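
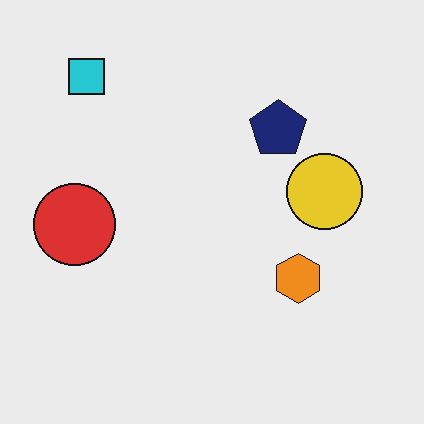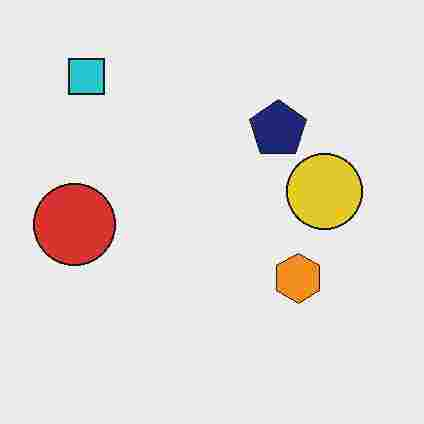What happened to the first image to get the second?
Heavily JPEG-compressed with obvious blocking artifacts.

Blocky 8×8 compression artifacts appear around shape edges and the flat background shows ringing — characteristic JPEG degradation.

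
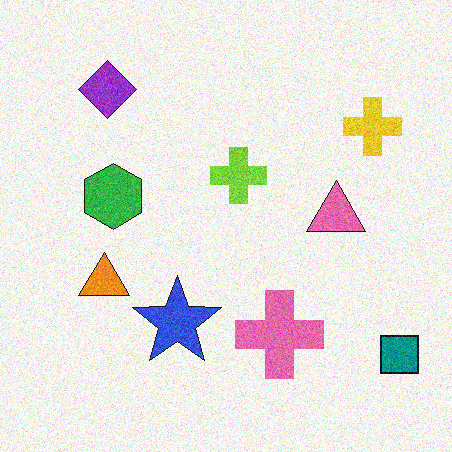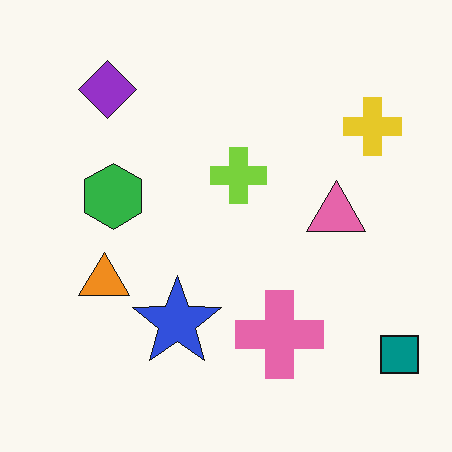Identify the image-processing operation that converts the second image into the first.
This is the original image degraded with visible gaussian noise.

Random speckle covers the whole image, including the flat background.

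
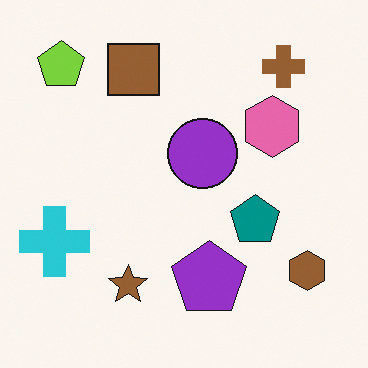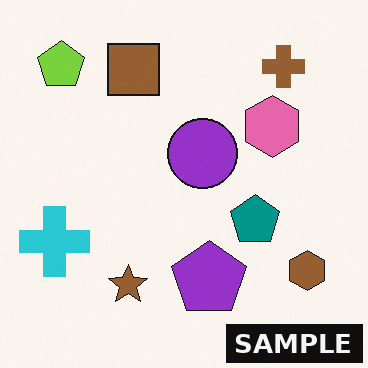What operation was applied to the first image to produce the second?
The image was watermarked with the text "SAMPLE" in the lower-right corner.

A dark label reading "SAMPLE" appears in the lower-right corner.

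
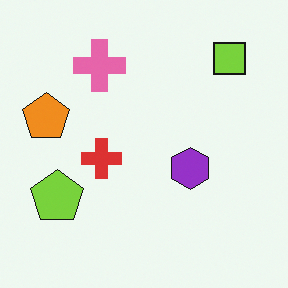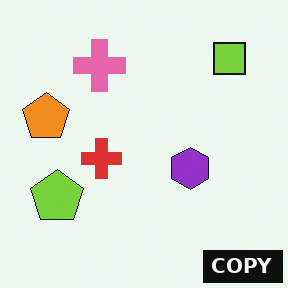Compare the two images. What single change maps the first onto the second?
The image was watermarked with the text "COPY" in the lower-right corner.

A dark label reading "COPY" appears in the lower-right corner.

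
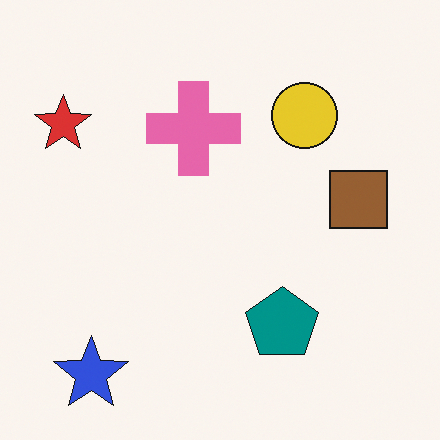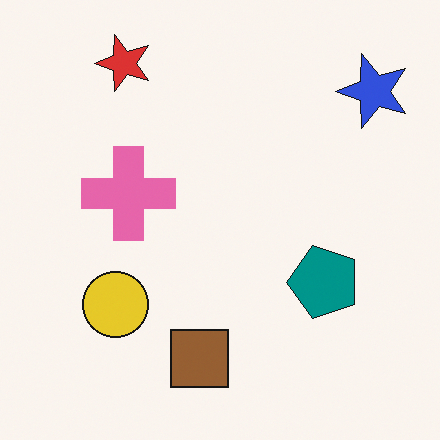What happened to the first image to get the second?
The second image is the first transposed (reflected across the top-left ↔ bottom-right diagonal).

Shapes have swapped their row and column positions — what was in the top-right is now in the bottom-left — a diagonal reflection.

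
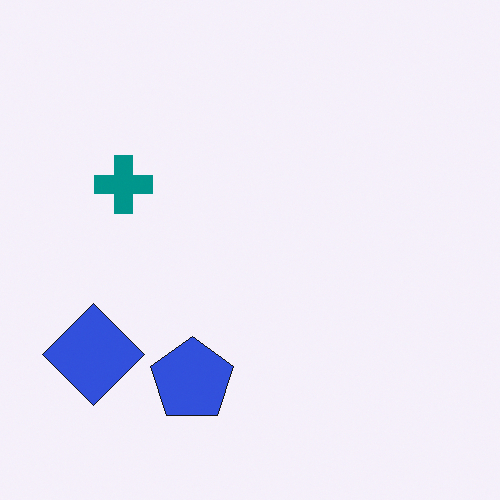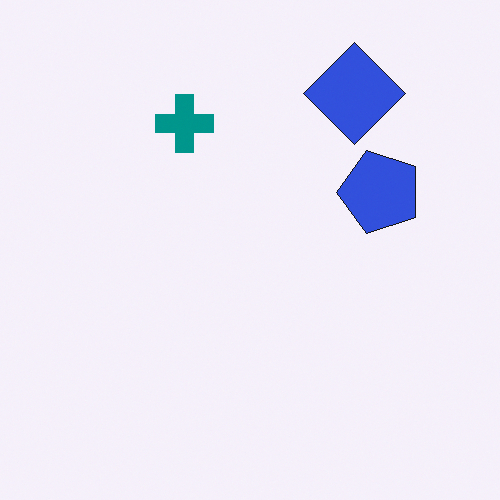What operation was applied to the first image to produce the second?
The second image is the first transposed (reflected across the top-left ↔ bottom-right diagonal).

Shapes have swapped their row and column positions — what was in the top-right is now in the bottom-left — a diagonal reflection.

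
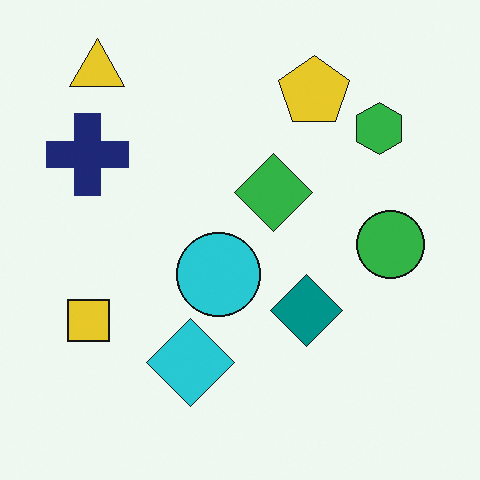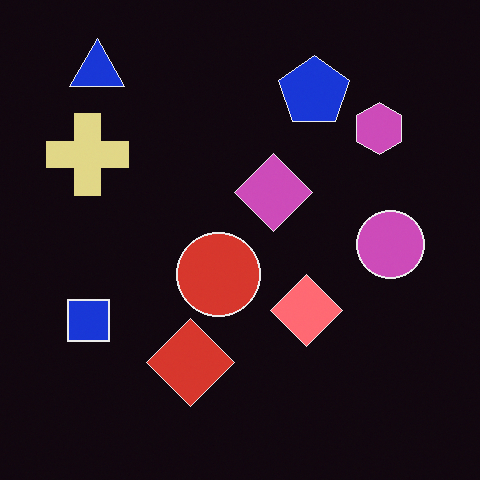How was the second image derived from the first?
This is the original image color-inverted (negative).

The light background has become dark and every shape's color is its complement — a photographic negative.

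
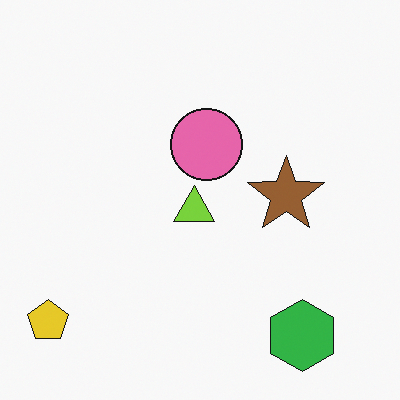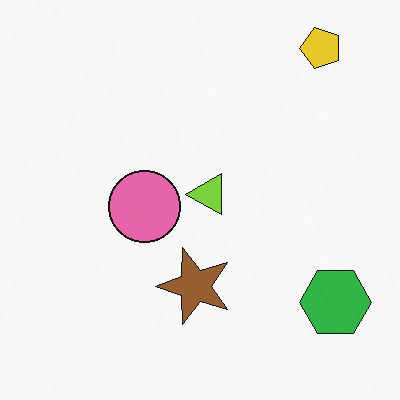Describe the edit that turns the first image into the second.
This is the original image transposed (reflected across the top-left ↔ bottom-right diagonal).

Shapes have swapped their row and column positions — what was in the top-right is now in the bottom-left — a diagonal reflection.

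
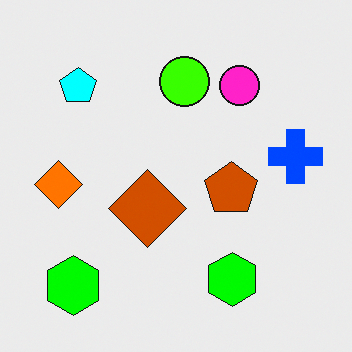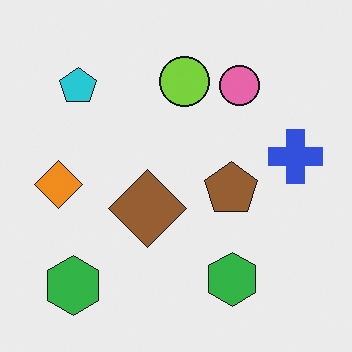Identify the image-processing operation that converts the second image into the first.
This is the original image made much more vivid (saturation change).

All colors are more vivid — a global saturation change.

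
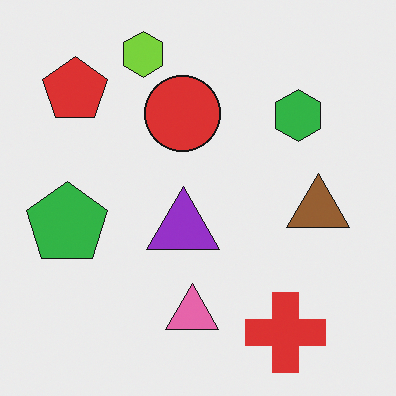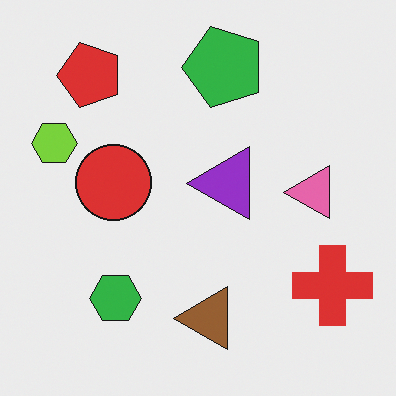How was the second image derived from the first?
The image was transposed (reflected across the top-left ↔ bottom-right diagonal).

Shapes have swapped their row and column positions — what was in the top-right is now in the bottom-left — a diagonal reflection.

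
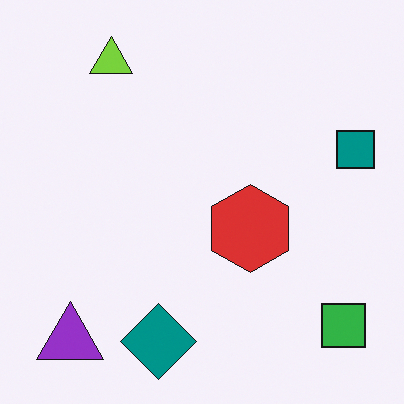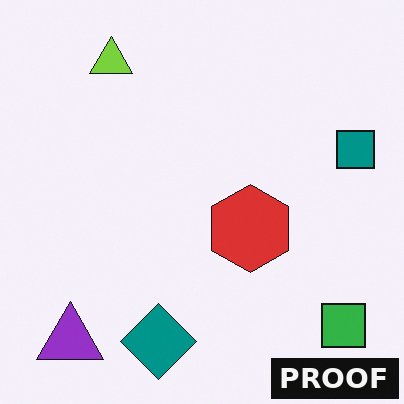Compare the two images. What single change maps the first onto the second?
The image was watermarked with the text "PROOF" in the lower-right corner.

A dark label reading "PROOF" appears in the lower-right corner.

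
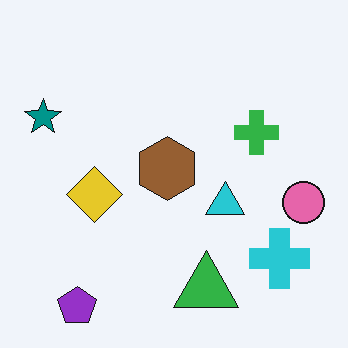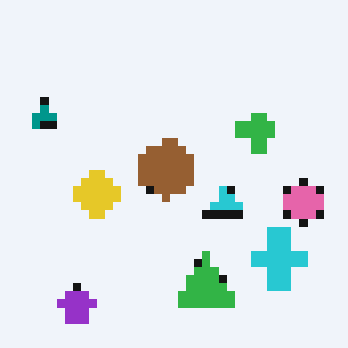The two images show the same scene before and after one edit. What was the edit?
It was pixelated into visible square blocks.

Shapes are reduced to large square blocks; fine edges and outlines are lost — a downscale-then-upscale (mosaic) effect.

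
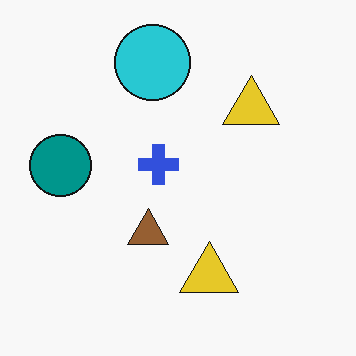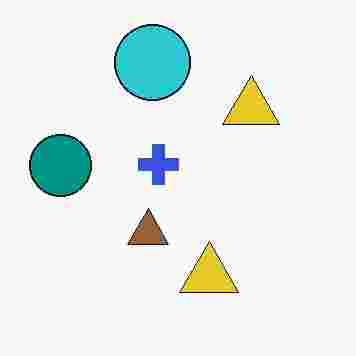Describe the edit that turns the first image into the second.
This is the original image heavily JPEG-compressed with obvious blocking artifacts.

Blocky 8×8 compression artifacts appear around shape edges and the flat background shows ringing — characteristic JPEG degradation.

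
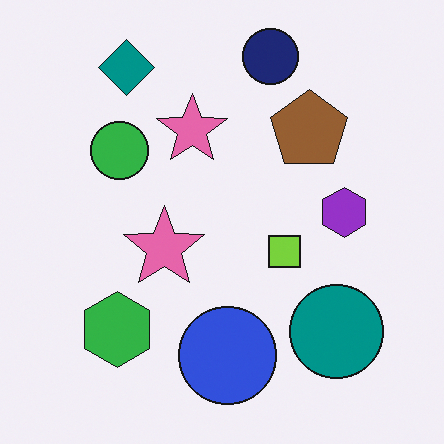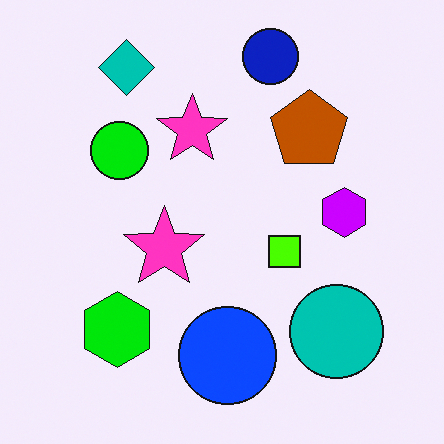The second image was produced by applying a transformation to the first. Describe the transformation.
This is the original image made much more vivid (saturation change).

All colors are more vivid — a global saturation change.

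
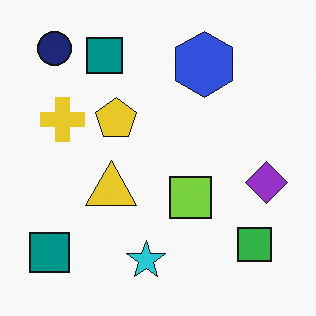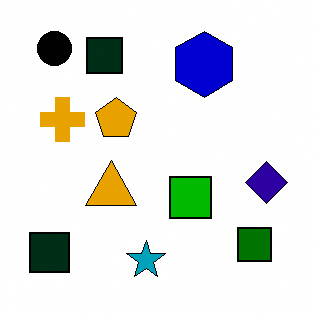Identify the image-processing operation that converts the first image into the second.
The transformation is: boosted in contrast.

Tones are pushed away from mid-grey across the whole image — a global contrast change.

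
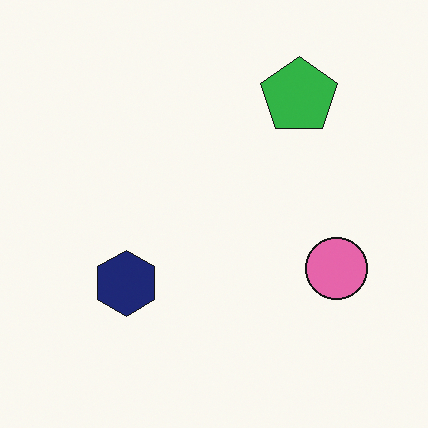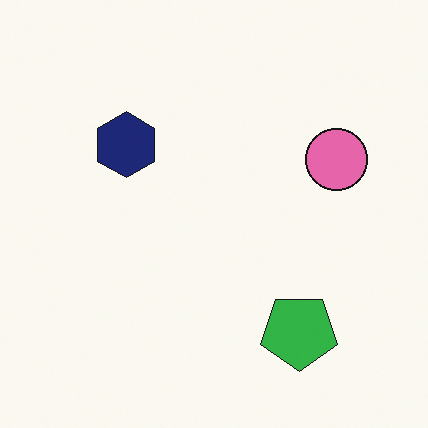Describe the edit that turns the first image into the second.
The second image is the first flipped vertically (top ↔ bottom).

The green pentagon is in the top-right of the first image and the bottom-right of the second — shapes on opposite sides of the horizontal midline have swapped in a mirror flip.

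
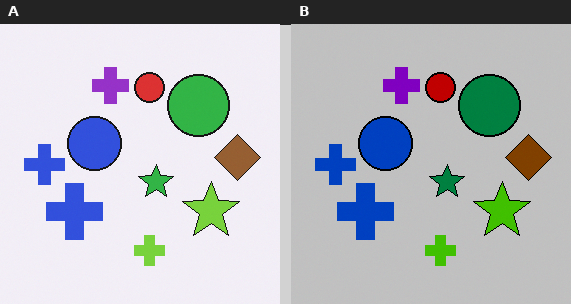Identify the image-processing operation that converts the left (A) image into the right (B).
The right (B) image is the left (A) heavily posterized to just a handful of flat colors.

Each flat color has snapped to a coarser quantized level — most visibly, the near-white background has dropped to a flat grey.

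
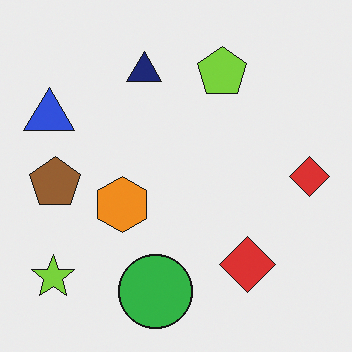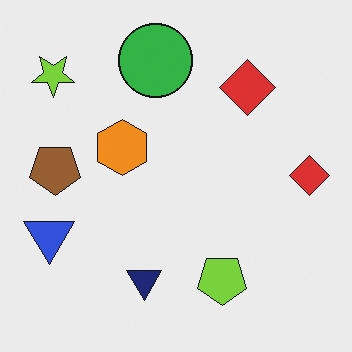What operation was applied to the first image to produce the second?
The image was flipped vertically (top ↔ bottom).

The green circle is in the bottom of the first image and the top of the second — shapes on opposite sides of the horizontal midline have swapped in a mirror flip.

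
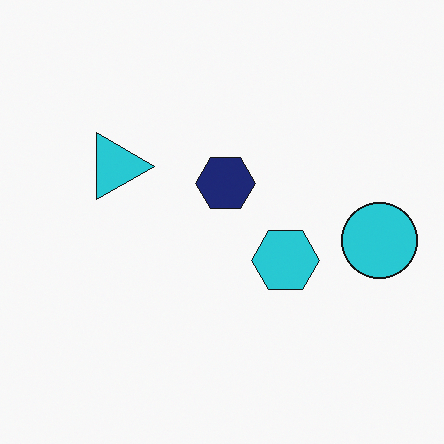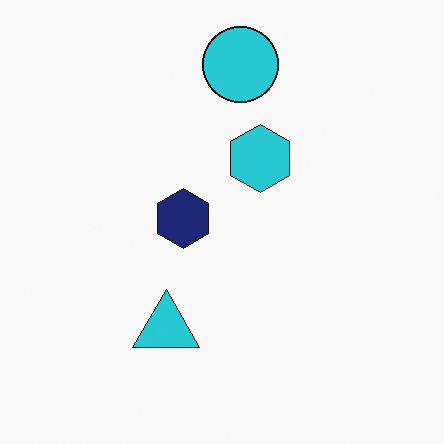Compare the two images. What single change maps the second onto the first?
The transformation is: rotated 90° clockwise.

The cyan circle sits in the top of the second image and the right of the first — consistent with a whole-image 90° clockwise rotation.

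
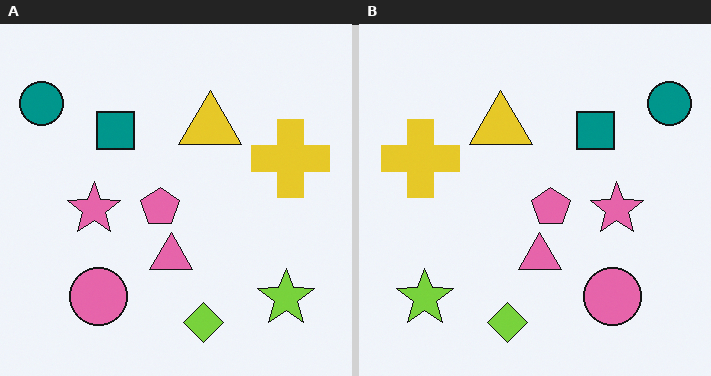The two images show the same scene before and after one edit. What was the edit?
The transformation is: flipped horizontally (left ↔ right).

The teal circle is in the top-left of the left (A) image and the top-right of the right (B) — shapes on opposite sides of the vertical midline have swapped in a mirror flip.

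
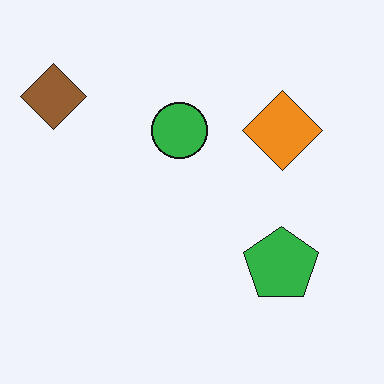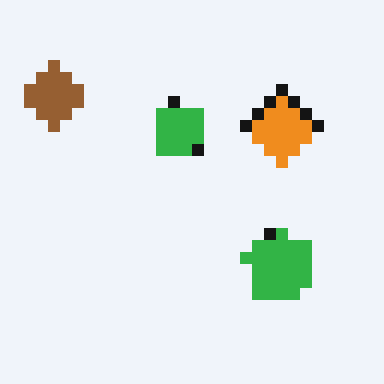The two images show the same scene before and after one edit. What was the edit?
The second image is the first coarsely pixelated.

Shapes are reduced to large square blocks; fine edges and outlines are lost — a downscale-then-upscale (mosaic) effect.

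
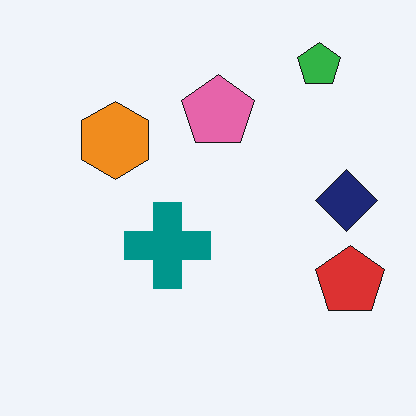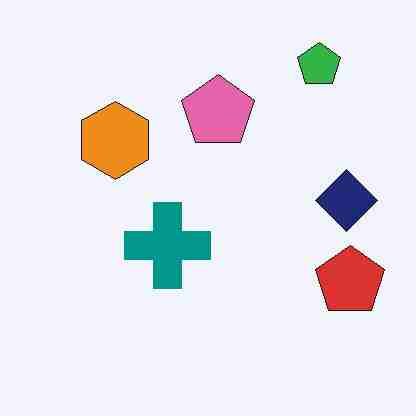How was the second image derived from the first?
The image was degraded with heavy JPEG compression.

Blocky 8×8 compression artifacts appear around shape edges and the flat background shows ringing — characteristic JPEG degradation.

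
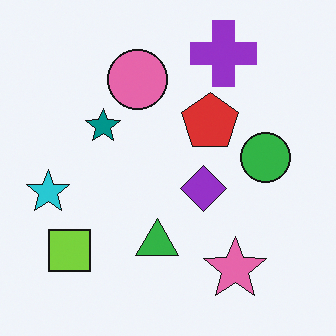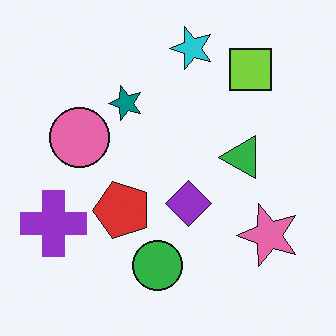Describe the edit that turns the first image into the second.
This is the original image transposed (reflected across the top-left ↔ bottom-right diagonal).

Shapes have swapped their row and column positions — what was in the top-right is now in the bottom-left — a diagonal reflection.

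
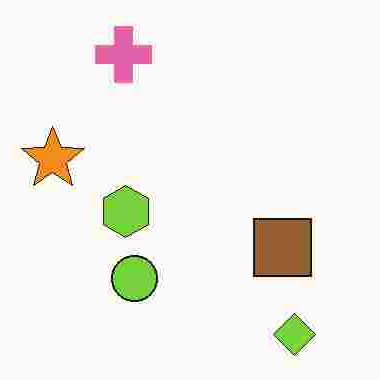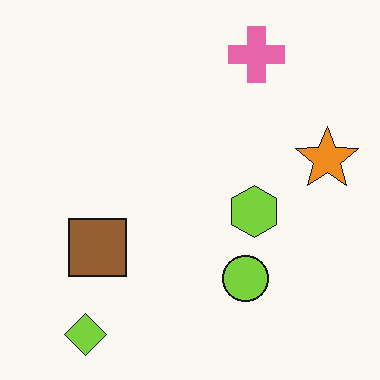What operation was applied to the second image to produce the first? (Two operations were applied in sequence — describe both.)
The transformation is: degraded with heavy JPEG compression, then flipped horizontally (left ↔ right).

Blocky 8×8 compression artifacts appear around shape edges and the flat background shows ringing — characteristic JPEG degradation. The orange star is in the right of the second image and the left of the first — shapes on opposite sides of the vertical midline have swapped in a mirror flip.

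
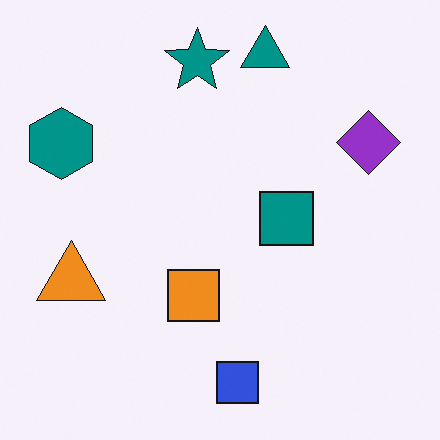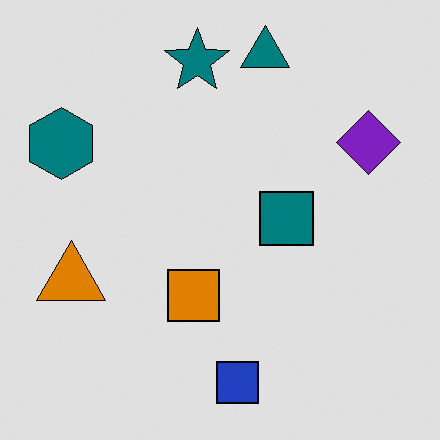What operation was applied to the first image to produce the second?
Moderately posterized.

Each flat color has snapped to a coarser quantized level — most visibly, the near-white background has dropped to a flat grey.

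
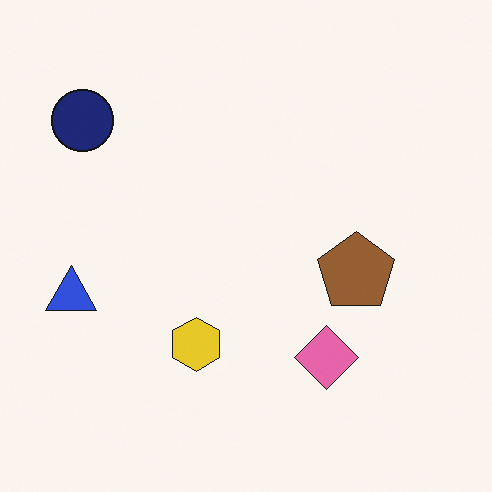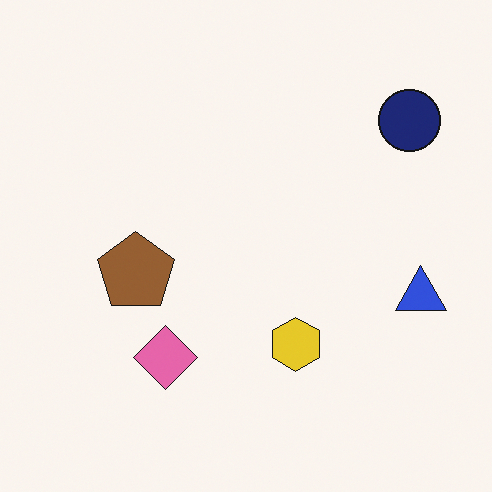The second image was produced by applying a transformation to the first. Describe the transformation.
The transformation is: flipped horizontally (left ↔ right).

The blue triangle is in the left of the first image and the right of the second — shapes on opposite sides of the vertical midline have swapped in a mirror flip.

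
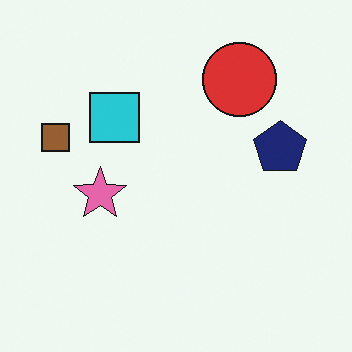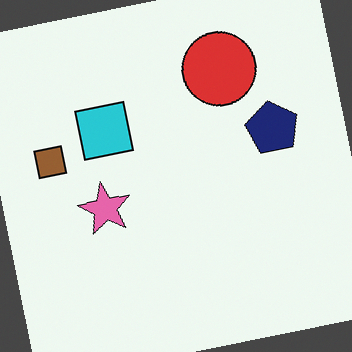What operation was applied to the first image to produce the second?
It was rotated counter-clockwise by a slight angle.

Every shape is tilted by the same angle and the image corners show triangular fill wedges — a whole-image rotation by a non-right angle.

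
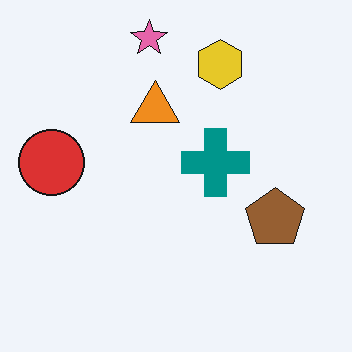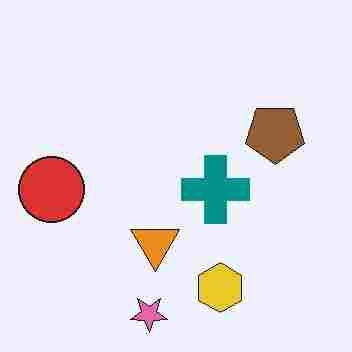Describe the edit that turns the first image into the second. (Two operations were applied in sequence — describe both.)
The image was flipped vertically (top ↔ bottom), then degraded with heavy JPEG compression.

The pink star is in the top of the first image and the bottom of the second — shapes on opposite sides of the horizontal midline have swapped in a mirror flip. Blocky 8×8 compression artifacts appear around shape edges and the flat background shows ringing — characteristic JPEG degradation.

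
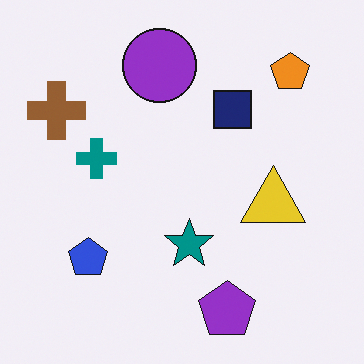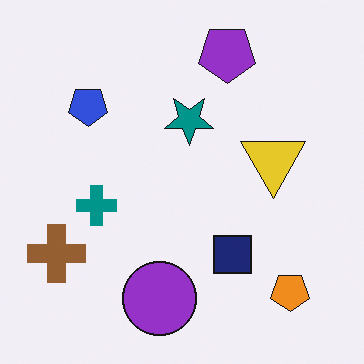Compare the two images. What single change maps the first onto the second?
It was flipped vertically (top ↔ bottom).

The purple pentagon is in the bottom of the first image and the top of the second — shapes on opposite sides of the horizontal midline have swapped in a mirror flip.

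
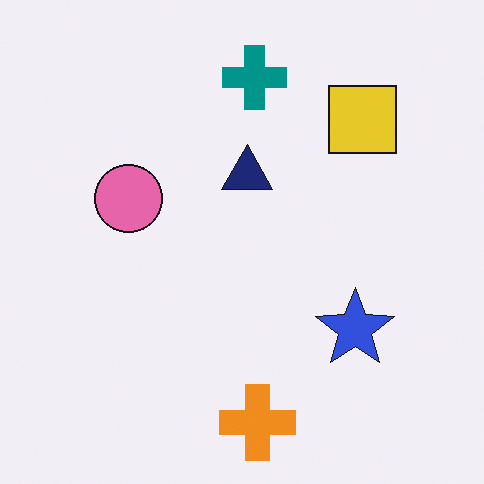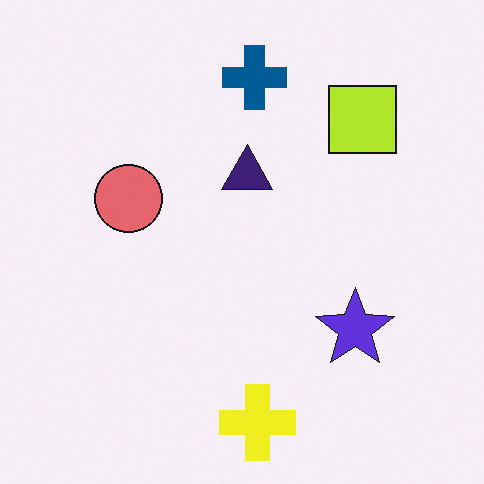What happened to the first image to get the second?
This is the original image hue-shifted slightly.

Every shape's color has rotated by the same amount around the hue wheel — a uniform hue shift.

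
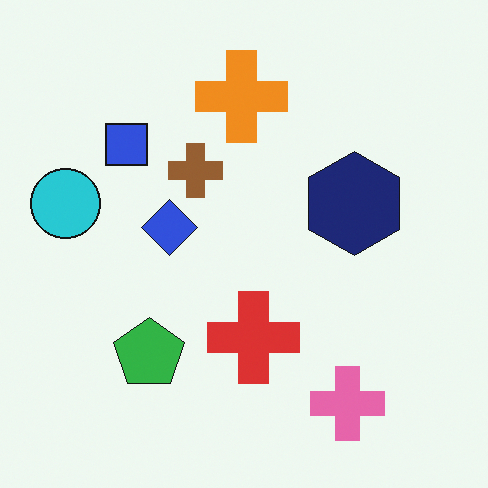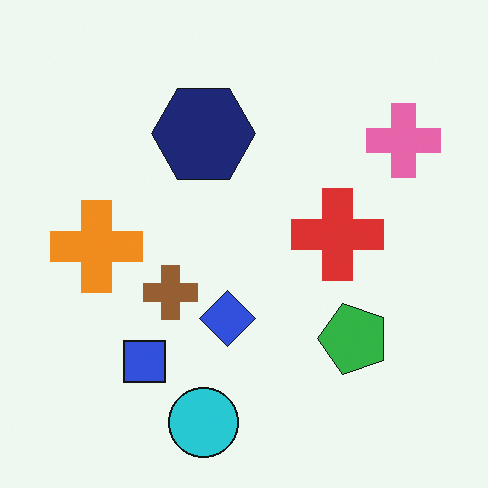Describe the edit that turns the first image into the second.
This is the original image rotated 90° counter-clockwise.

The pink cross sits in the bottom-right of the first image and the top-right of the second — consistent with a whole-image 90° counter-clockwise rotation.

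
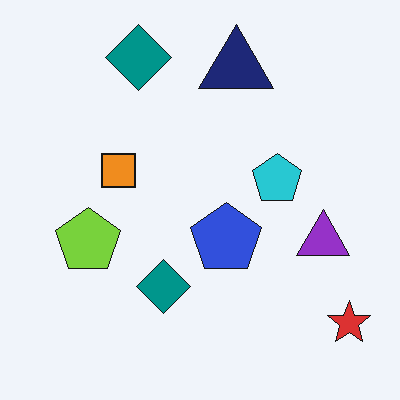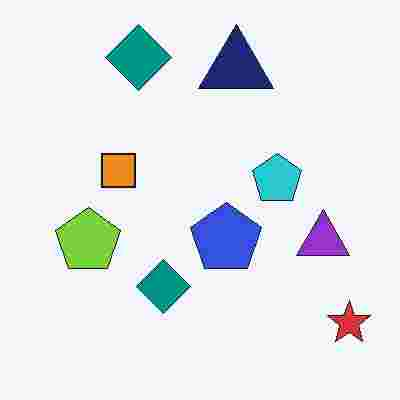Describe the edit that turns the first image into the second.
Heavily JPEG-compressed with obvious blocking artifacts.

Blocky 8×8 compression artifacts appear around shape edges and the flat background shows ringing — characteristic JPEG degradation.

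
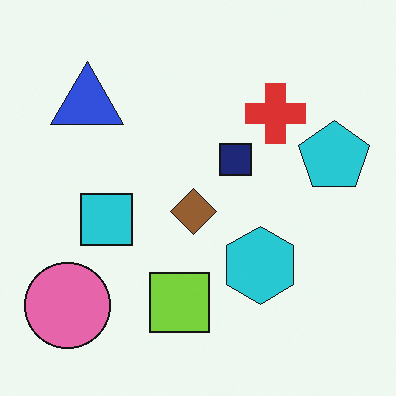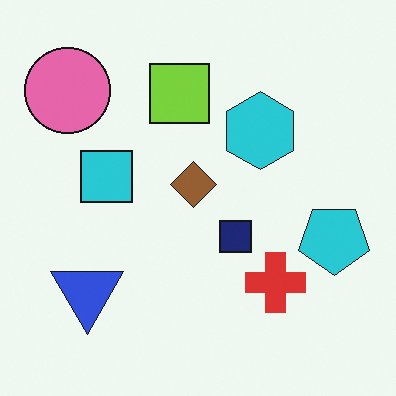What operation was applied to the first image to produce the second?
The transformation is: flipped vertically (top ↔ bottom).

The pink circle is in the bottom-left of the first image and the top-left of the second — shapes on opposite sides of the horizontal midline have swapped in a mirror flip.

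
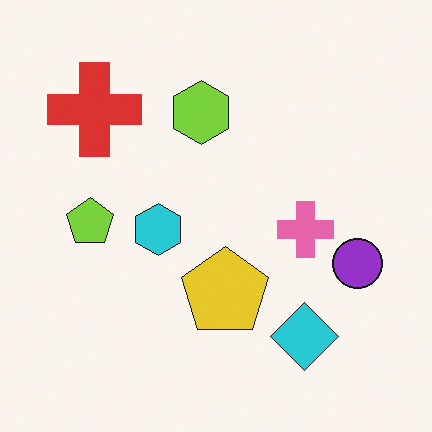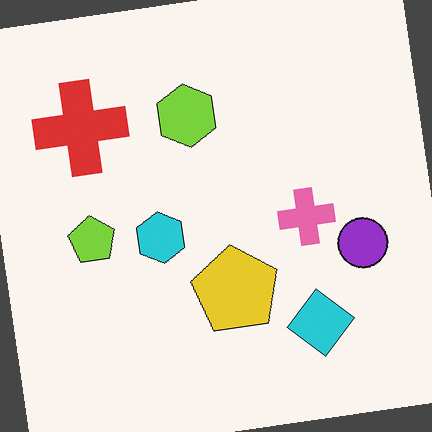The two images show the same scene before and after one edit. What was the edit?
The image was rotated counter-clockwise by a small amount.

Every shape is tilted by the same angle and the image corners show triangular fill wedges — a whole-image rotation by a non-right angle.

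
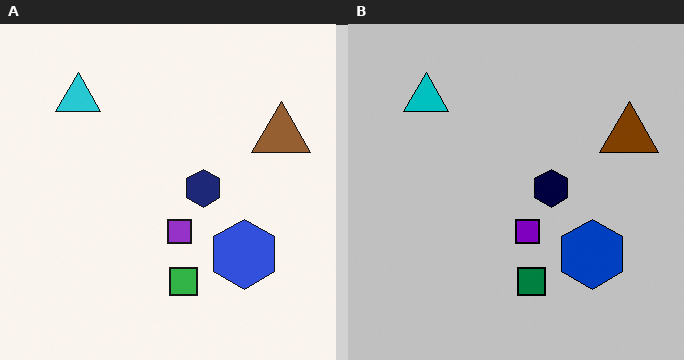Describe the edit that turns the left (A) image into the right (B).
The transformation is: aggressively posterized.

Each flat color has snapped to a coarser quantized level — most visibly, the near-white background has dropped to a flat grey.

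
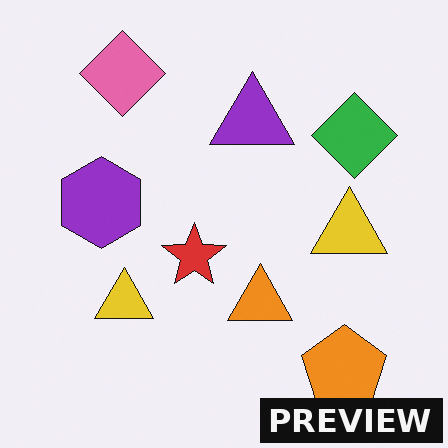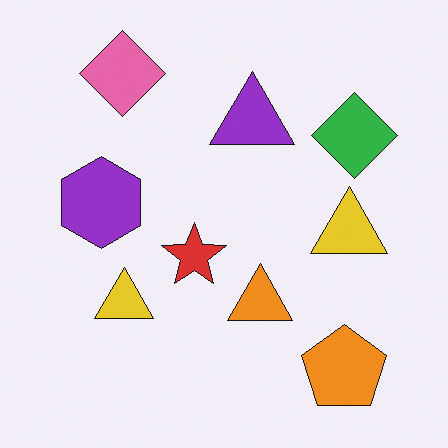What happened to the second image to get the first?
Watermarked with the text "PREVIEW" in the lower-right corner.

A dark label reading "PREVIEW" appears in the lower-right corner.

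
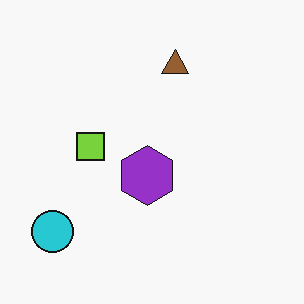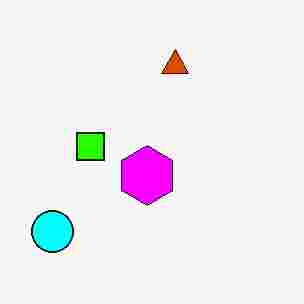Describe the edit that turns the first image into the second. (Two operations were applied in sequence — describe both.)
This is the original image heavily oversaturated, then degraded with heavy JPEG compression.

All colors are more vivid — a global saturation change. Blocky 8×8 compression artifacts appear around shape edges and the flat background shows ringing — characteristic JPEG degradation.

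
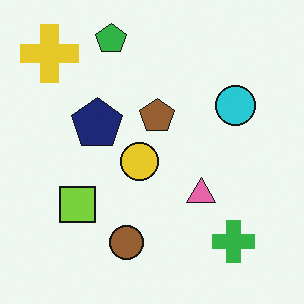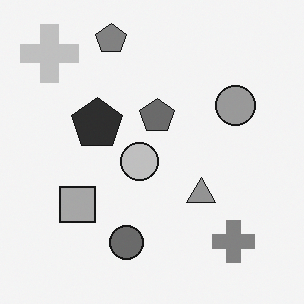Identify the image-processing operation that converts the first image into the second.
It was converted to grayscale.

All color is removed — every shape is now a shade of grey.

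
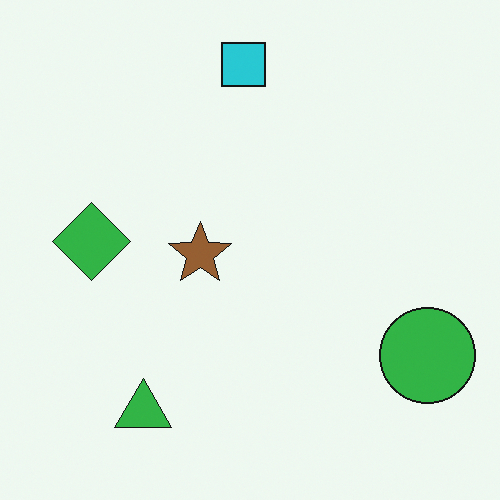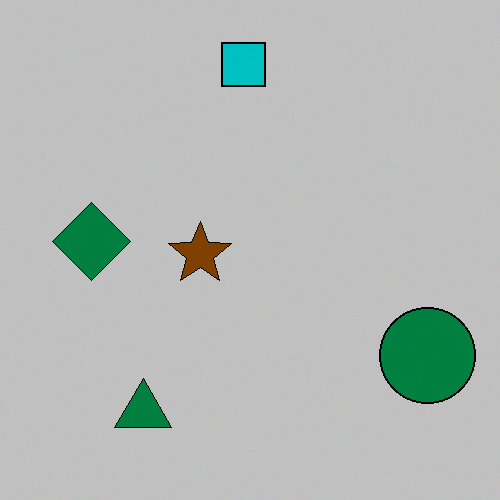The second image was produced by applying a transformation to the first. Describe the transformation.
This is the original image heavily posterized to just a handful of flat colors.

Each flat color has snapped to a coarser quantized level — most visibly, the near-white background has dropped to a flat grey.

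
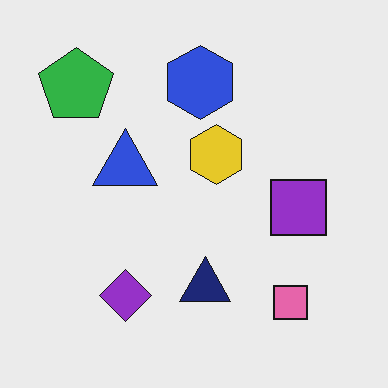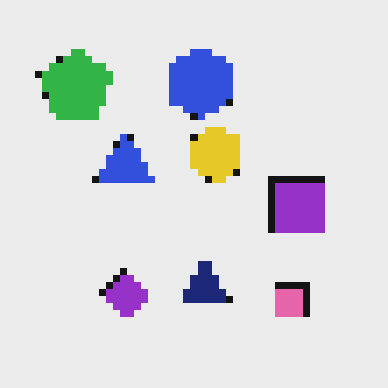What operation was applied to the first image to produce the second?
The image was moderately pixelated.

Shapes are reduced to large square blocks; fine edges and outlines are lost — a downscale-then-upscale (mosaic) effect.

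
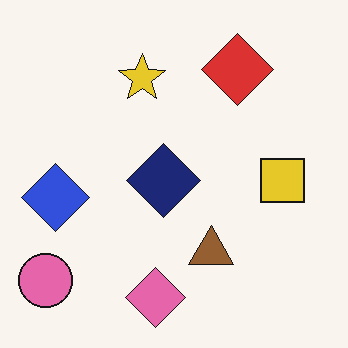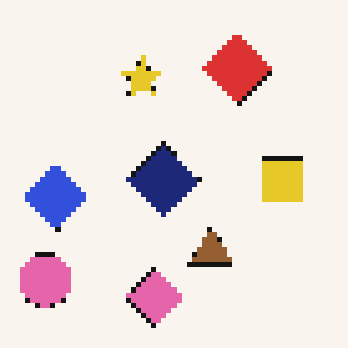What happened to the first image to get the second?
The transformation is: lightly pixelated (a mild mosaic effect).

Shapes are reduced to large square blocks; fine edges and outlines are lost — a downscale-then-upscale (mosaic) effect.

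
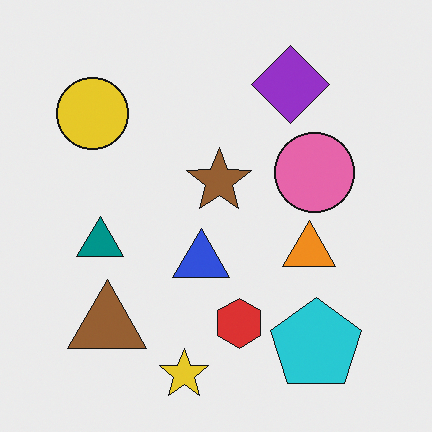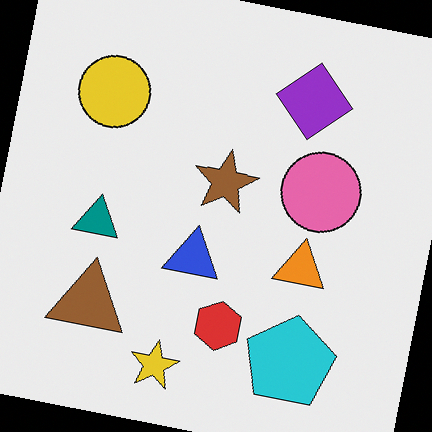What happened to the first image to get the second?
The transformation is: rotated clockwise by a small amount.

Every shape is tilted by the same angle and the image corners show triangular fill wedges — a whole-image rotation by a non-right angle.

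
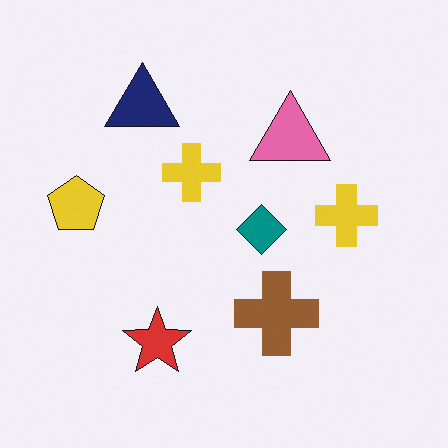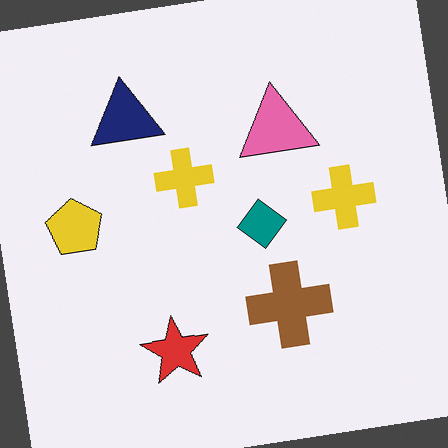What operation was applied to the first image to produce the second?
The second image is the first rotated counter-clockwise by a few degrees.

Every shape is tilted by the same angle and the image corners show triangular fill wedges — a whole-image rotation by a non-right angle.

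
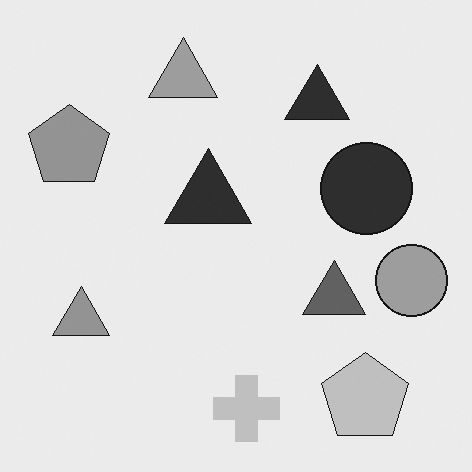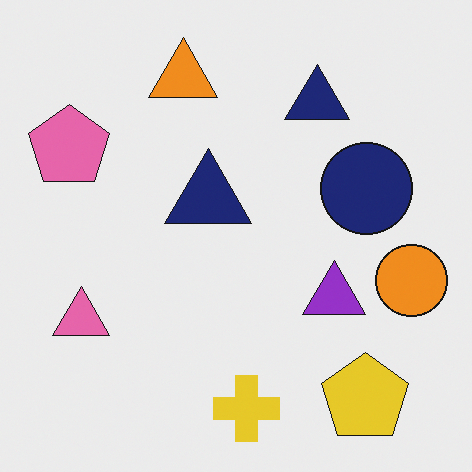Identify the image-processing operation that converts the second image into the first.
The transformation is: converted to grayscale.

All color is removed — every shape is now a shade of grey.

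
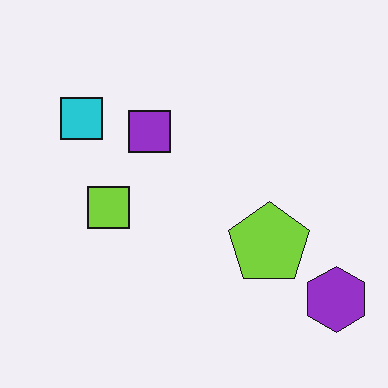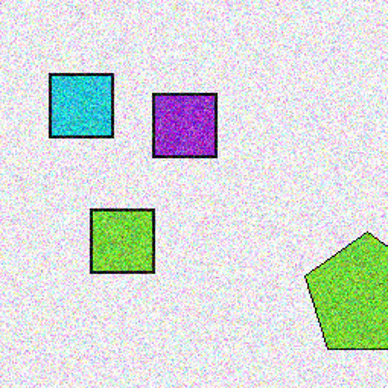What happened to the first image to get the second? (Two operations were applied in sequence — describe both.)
The image was degraded with heavy additive noise, then cropped slightly and scaled back up.

Random speckle covers the whole image, including the flat background. The visible shapes are larger and the field of view is narrower; shapes near the original edges may be partly or wholly outside the frame — a crop-and-rescale.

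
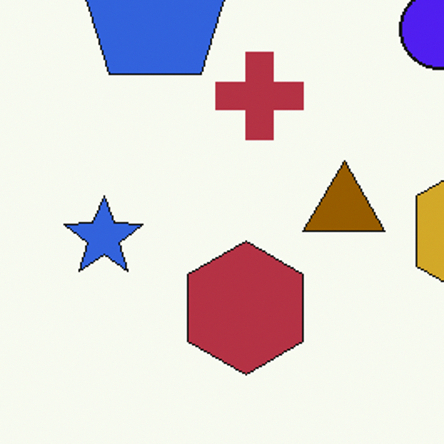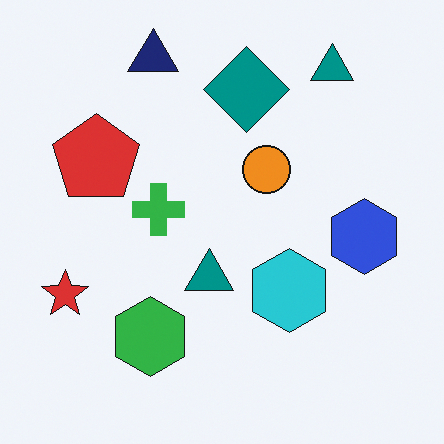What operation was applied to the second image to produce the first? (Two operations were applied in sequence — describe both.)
This is the original image cropped tightly and scaled back up, then hue-shifted by a large amount.

The visible shapes are larger and the field of view is narrower; shapes near the original edges may be partly or wholly outside the frame — a crop-and-rescale. Every shape's color has rotated by the same amount around the hue wheel — a uniform hue shift.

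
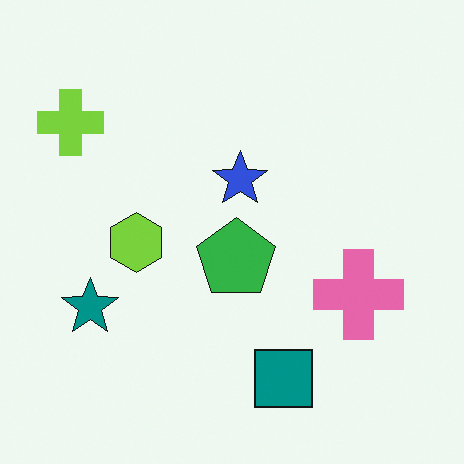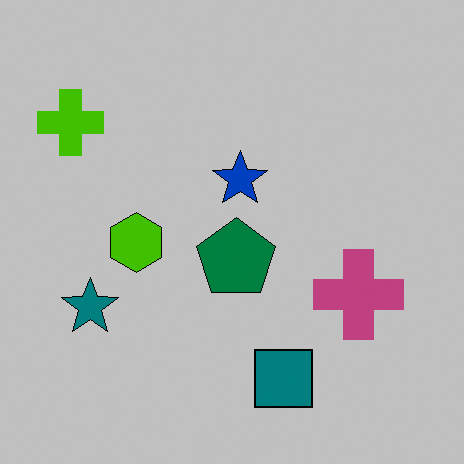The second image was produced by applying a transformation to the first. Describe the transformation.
Aggressively posterized.

Each flat color has snapped to a coarser quantized level — most visibly, the near-white background has dropped to a flat grey.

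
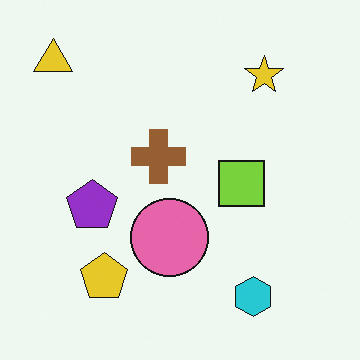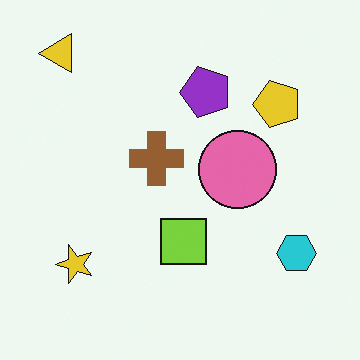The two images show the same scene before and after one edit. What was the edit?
The transformation is: transposed (reflected across the top-left ↔ bottom-right diagonal).

Shapes have swapped their row and column positions — what was in the top-right is now in the bottom-left — a diagonal reflection.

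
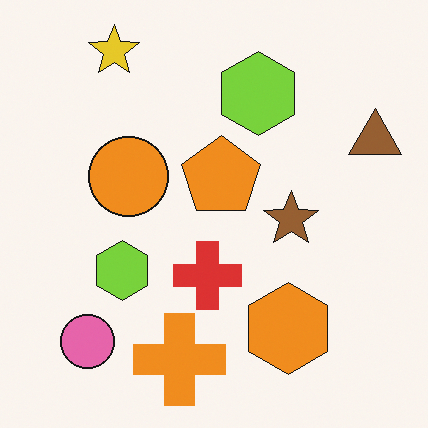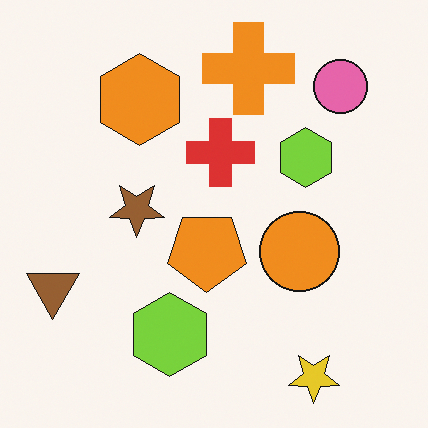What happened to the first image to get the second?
It was rotated 180°.

The yellow star sits in the top-left of the first image and the bottom-right of the second — consistent with a whole-image 180° rotation.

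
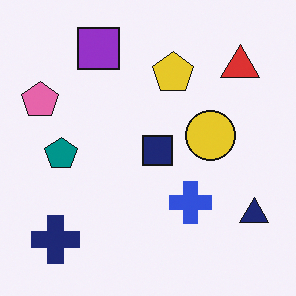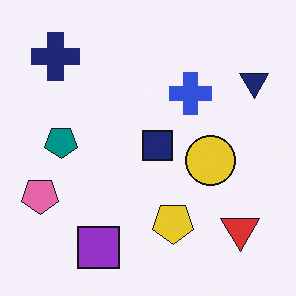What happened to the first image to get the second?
It was flipped vertically (top ↔ bottom).

The purple square is in the top-left of the first image and the bottom-left of the second — shapes on opposite sides of the horizontal midline have swapped in a mirror flip.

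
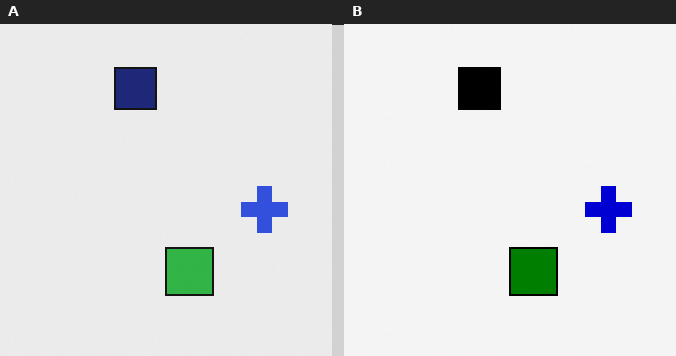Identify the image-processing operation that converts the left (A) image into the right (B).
Given much higher contrast.

Tones are pushed away from mid-grey across the whole image — a global contrast change.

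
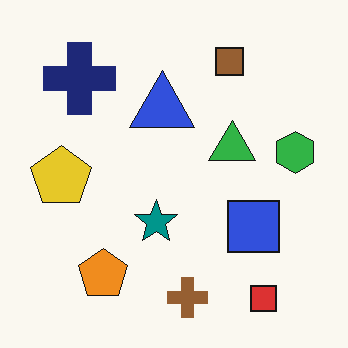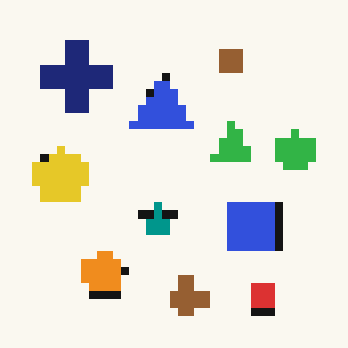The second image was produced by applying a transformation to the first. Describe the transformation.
Pixelated into visible square blocks.

Shapes are reduced to large square blocks; fine edges and outlines are lost — a downscale-then-upscale (mosaic) effect.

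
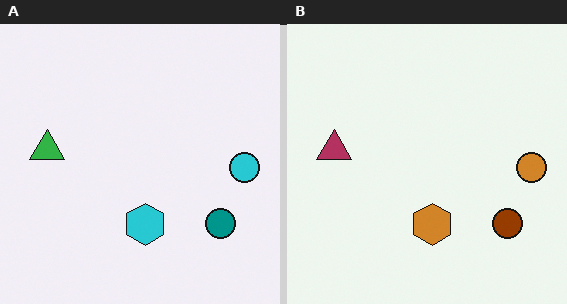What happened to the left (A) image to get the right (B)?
It was hue-shifted through roughly half the color wheel.

Every shape's color has rotated by the same amount around the hue wheel — a uniform hue shift.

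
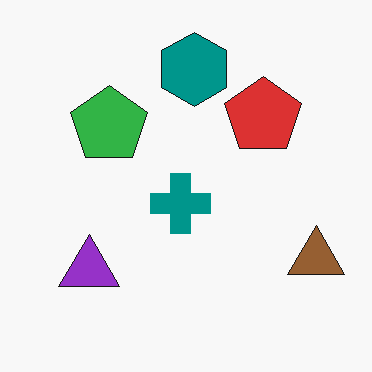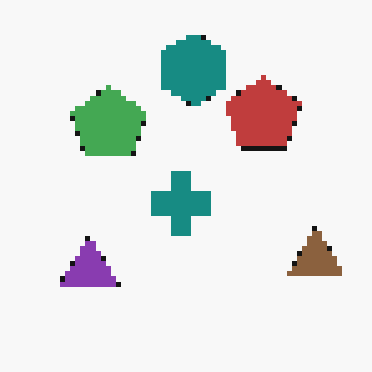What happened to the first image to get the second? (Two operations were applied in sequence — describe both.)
The image was lightly pixelated (a mild mosaic effect), then slightly desaturated.

Shapes are reduced to large square blocks; fine edges and outlines are lost — a downscale-then-upscale (mosaic) effect. All colors are more muted and greyish — a global saturation change.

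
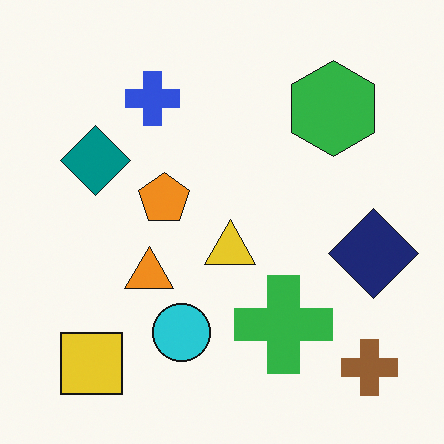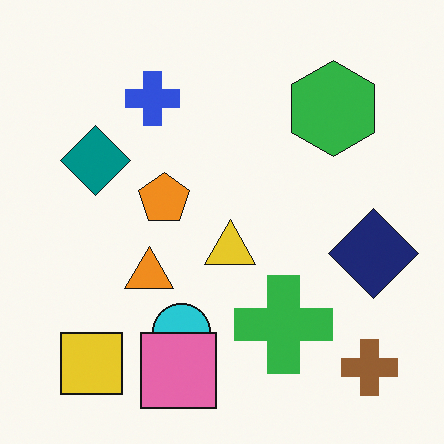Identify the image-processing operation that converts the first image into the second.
It was overlaid with an additional pink square.

A pink square appears in the second image that is absent from the first.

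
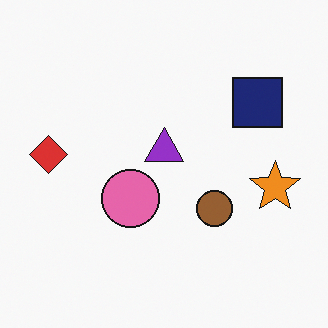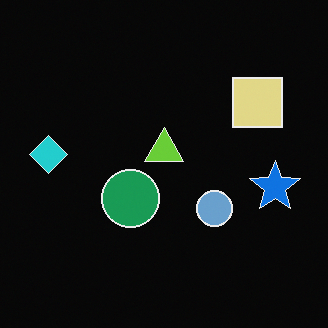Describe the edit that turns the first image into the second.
The image was color-inverted (negative).

The light background has become dark and every shape's color is its complement — a photographic negative.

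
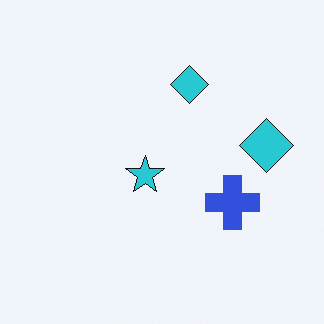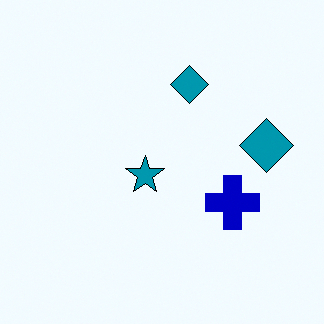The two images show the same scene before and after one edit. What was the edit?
The image was boosted in contrast.

Tones are pushed away from mid-grey across the whole image — a global contrast change.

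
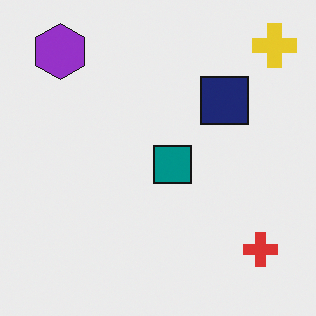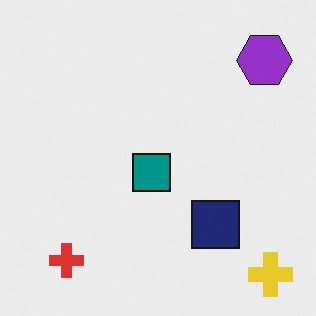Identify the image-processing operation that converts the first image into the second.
It was rotated 90° clockwise.

The yellow cross sits in the top-right of the first image and the bottom-right of the second — consistent with a whole-image 90° clockwise rotation.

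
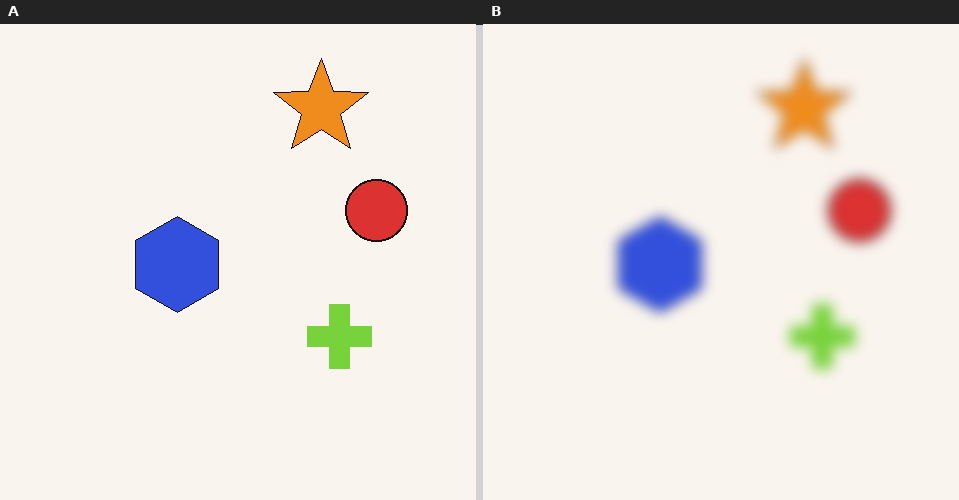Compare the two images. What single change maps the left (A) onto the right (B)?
The image was strongly gaussian-blurred.

Shape edges and outlines are uniformly softened across the whole image.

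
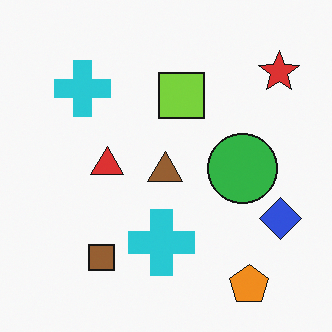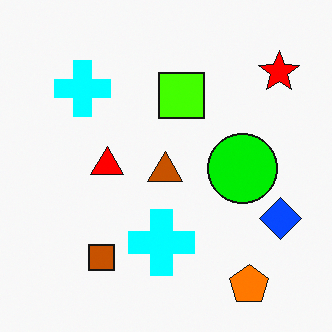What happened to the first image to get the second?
The transformation is: made much more vivid (saturation change).

All colors are more vivid — a global saturation change.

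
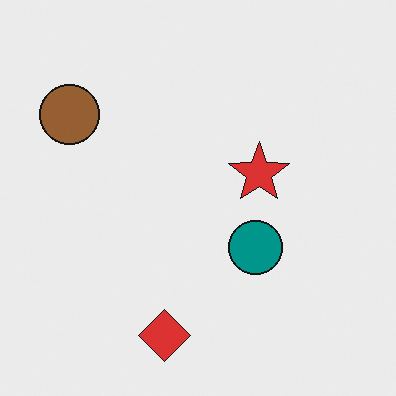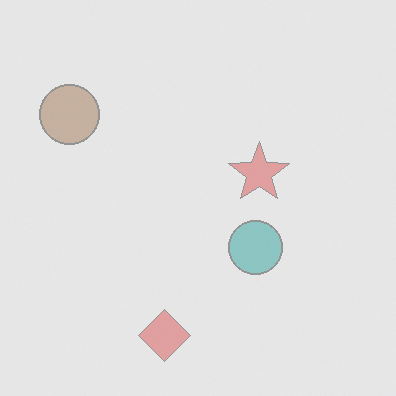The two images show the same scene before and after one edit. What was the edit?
The transformation is: given much lower contrast.

Tones are pushed toward mid-grey across the whole image — a global contrast change.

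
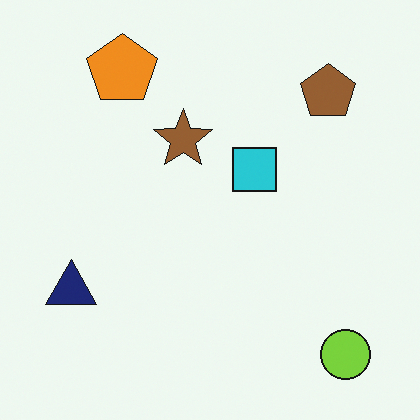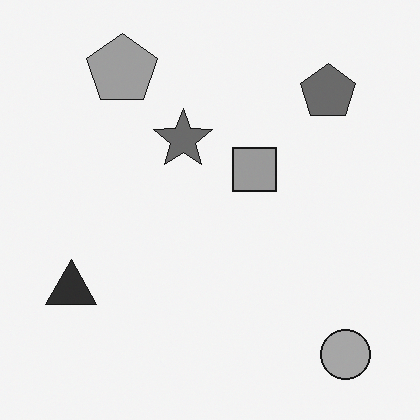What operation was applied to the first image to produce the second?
It was converted to grayscale.

All color is removed — every shape is now a shade of grey.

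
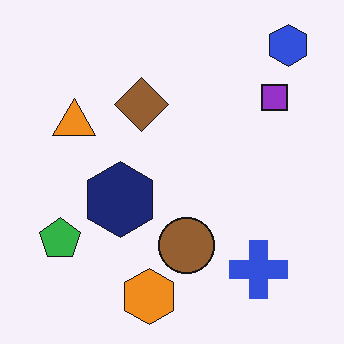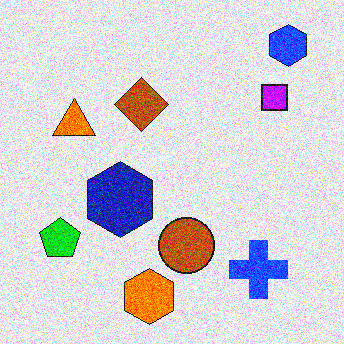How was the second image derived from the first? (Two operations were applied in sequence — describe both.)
The transformation is: degraded with moderate additive noise, then heavily oversaturated.

Random speckle covers the whole image, including the flat background. All colors are more vivid — a global saturation change.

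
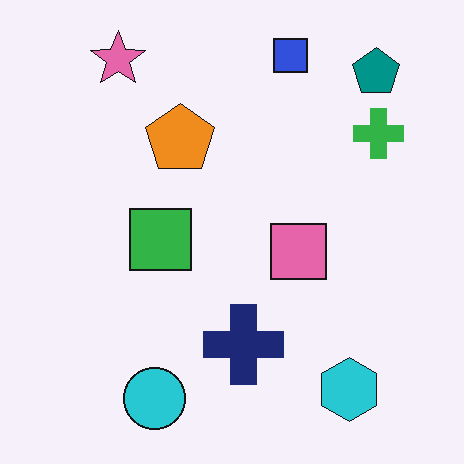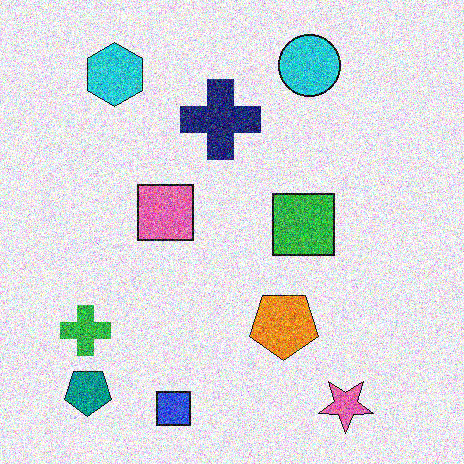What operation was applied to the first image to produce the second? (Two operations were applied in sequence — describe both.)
The image was rotated 180°, then degraded with a thick layer of grain.

The teal pentagon sits in the top-right of the first image and the bottom-left of the second — consistent with a whole-image 180° rotation. Random speckle covers the whole image, including the flat background.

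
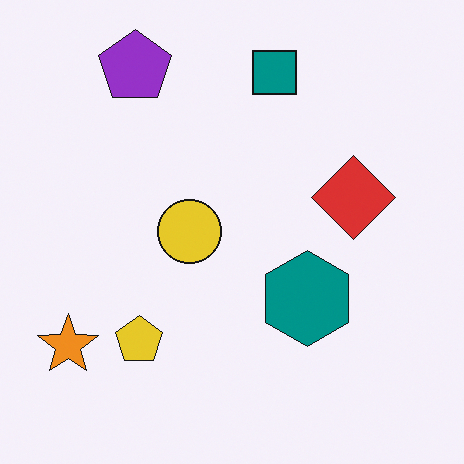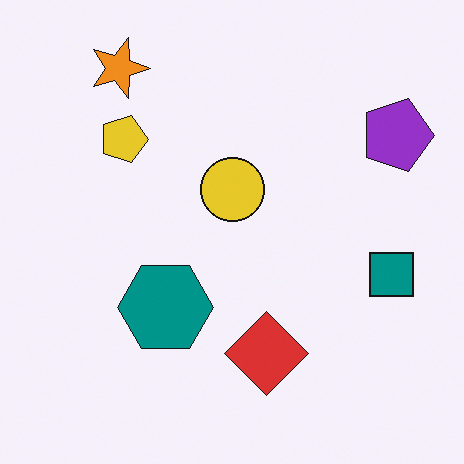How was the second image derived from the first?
The image was rotated 90° clockwise.

The orange star sits in the bottom-left of the first image and the top-left of the second — consistent with a whole-image 90° clockwise rotation.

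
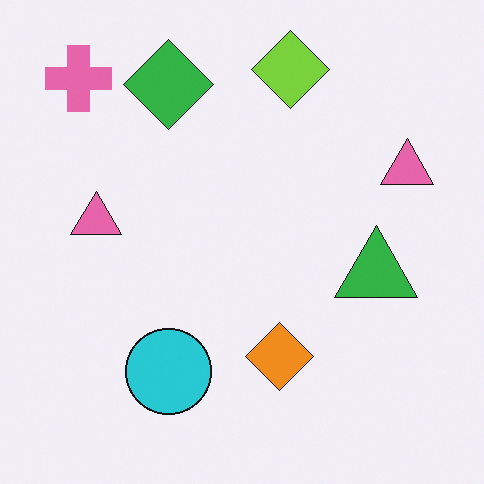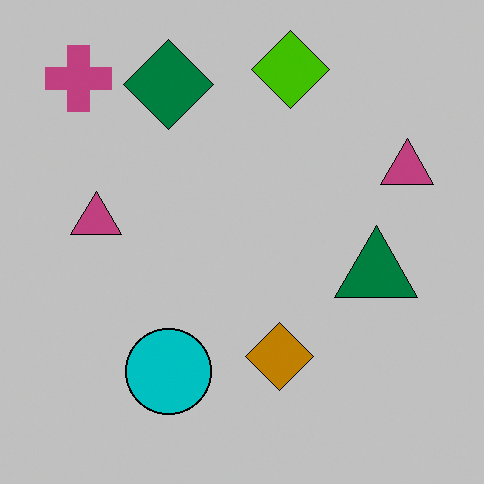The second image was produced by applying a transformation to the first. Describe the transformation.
It was aggressively posterized.

Each flat color has snapped to a coarser quantized level — most visibly, the near-white background has dropped to a flat grey.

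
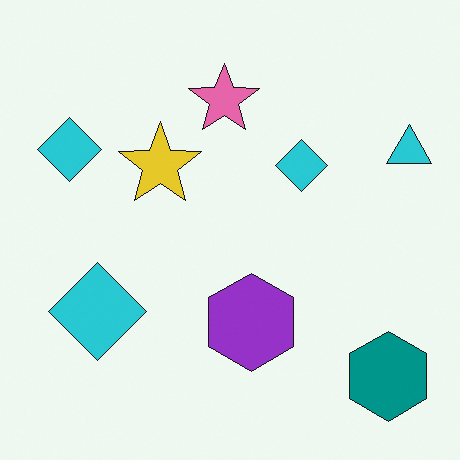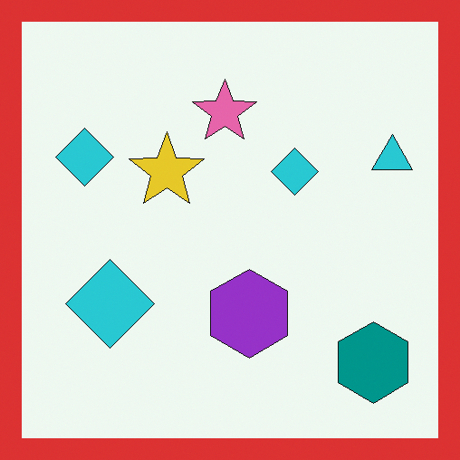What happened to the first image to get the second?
The second image is the first framed with a red border.

A solid red frame runs around the edge of the second image, with the content slightly shrunk inside it.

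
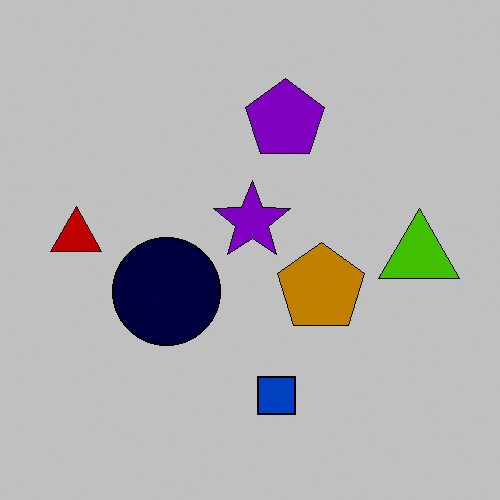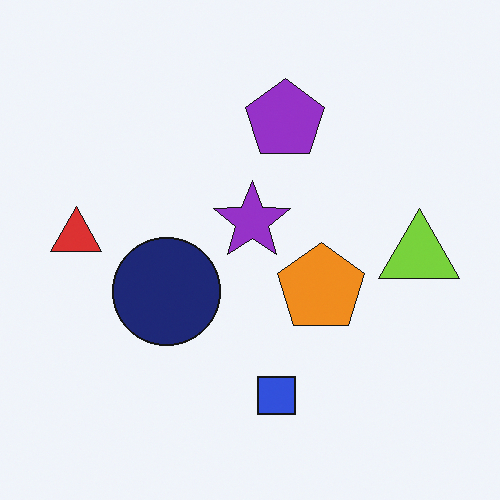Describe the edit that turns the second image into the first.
This is the original image aggressively posterized.

Each flat color has snapped to a coarser quantized level — most visibly, the near-white background has dropped to a flat grey.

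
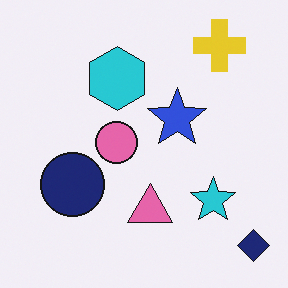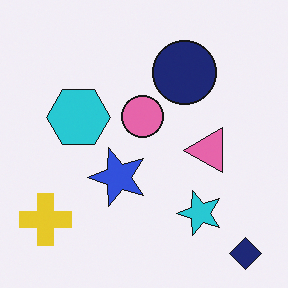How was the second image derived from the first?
Transposed (reflected across the top-left ↔ bottom-right diagonal).

Shapes have swapped their row and column positions — what was in the top-right is now in the bottom-left — a diagonal reflection.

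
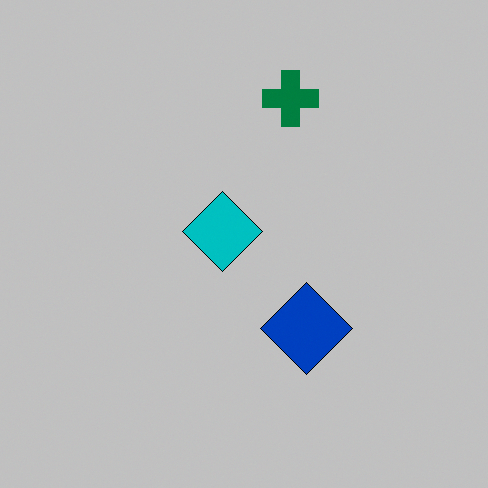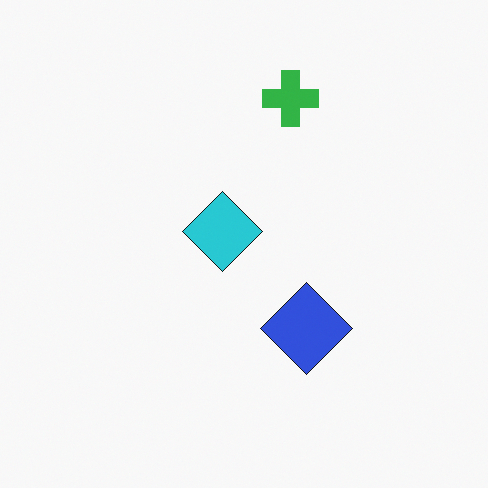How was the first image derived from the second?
The image was aggressively posterized.

Each flat color has snapped to a coarser quantized level — most visibly, the near-white background has dropped to a flat grey.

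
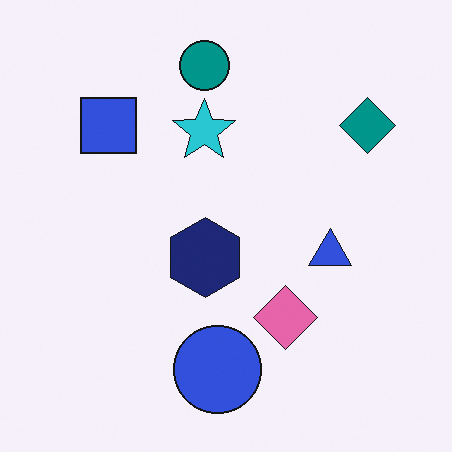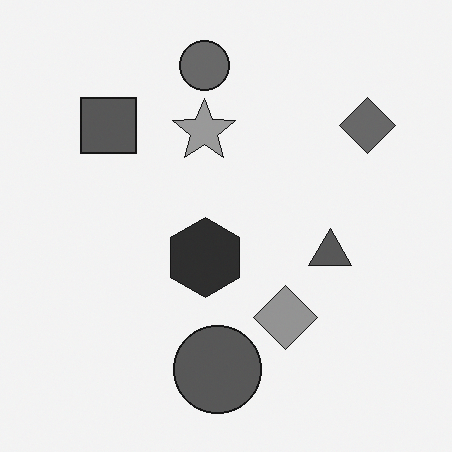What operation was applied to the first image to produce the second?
The image was converted to grayscale.

All color is removed — every shape is now a shade of grey.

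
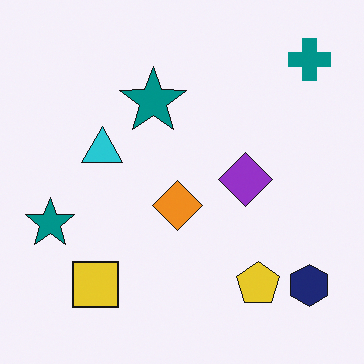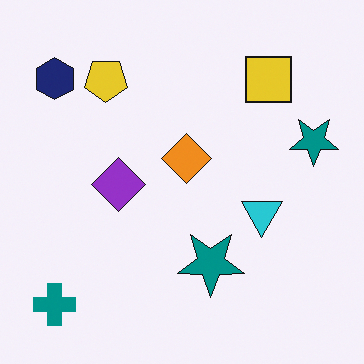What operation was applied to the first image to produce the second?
The transformation is: rotated 180°.

The teal cross sits in the top-right of the first image and the bottom-left of the second — consistent with a whole-image 180° rotation.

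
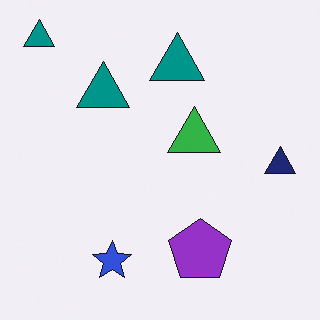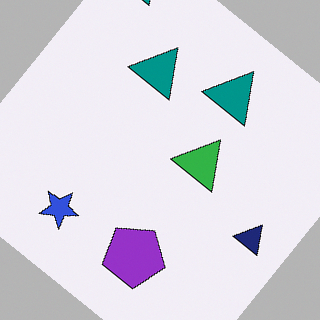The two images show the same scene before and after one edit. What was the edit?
Rotated clockwise by a large amount — several tens of degrees.

Every shape is tilted by the same angle and the image corners show triangular fill wedges — a whole-image rotation by a non-right angle.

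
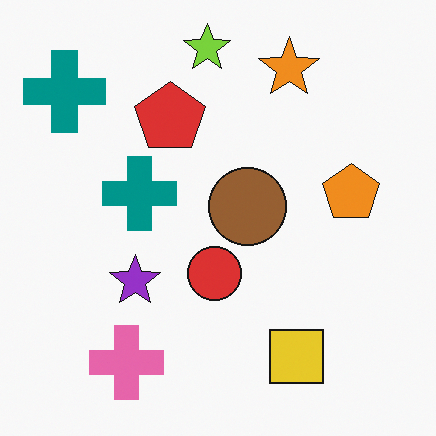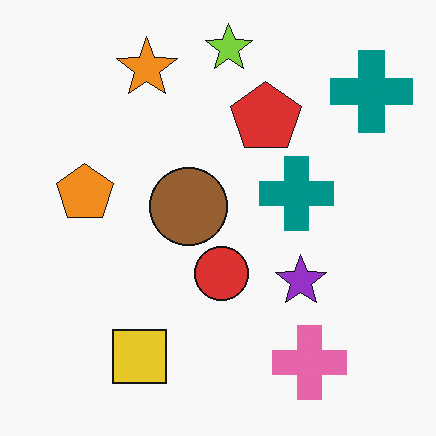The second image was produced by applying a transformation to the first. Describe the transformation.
It was flipped horizontally (left ↔ right).

The orange pentagon is in the right of the first image and the left of the second — shapes on opposite sides of the vertical midline have swapped in a mirror flip.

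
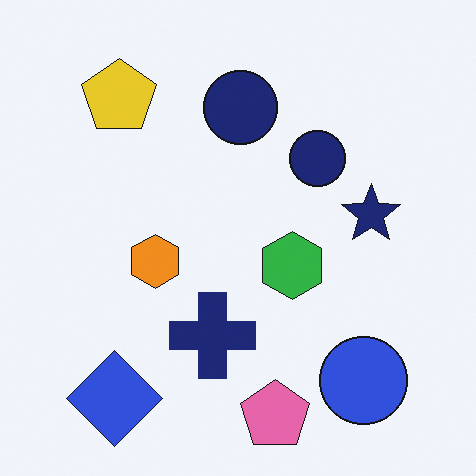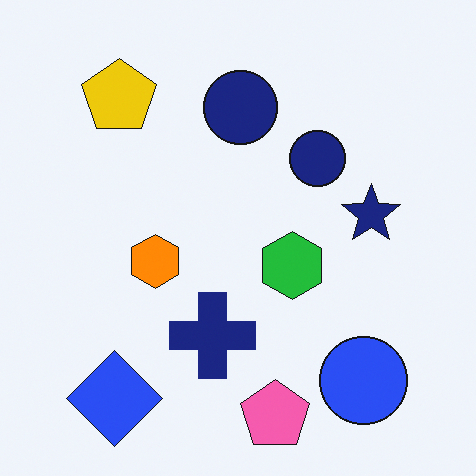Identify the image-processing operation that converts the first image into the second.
The image was slightly oversaturated.

All colors are more vivid — a global saturation change.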